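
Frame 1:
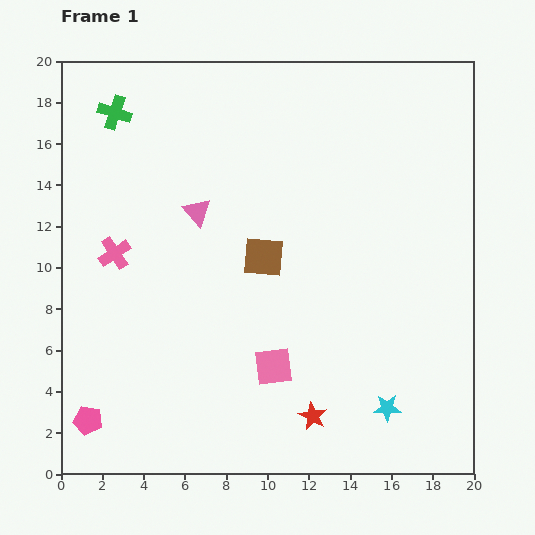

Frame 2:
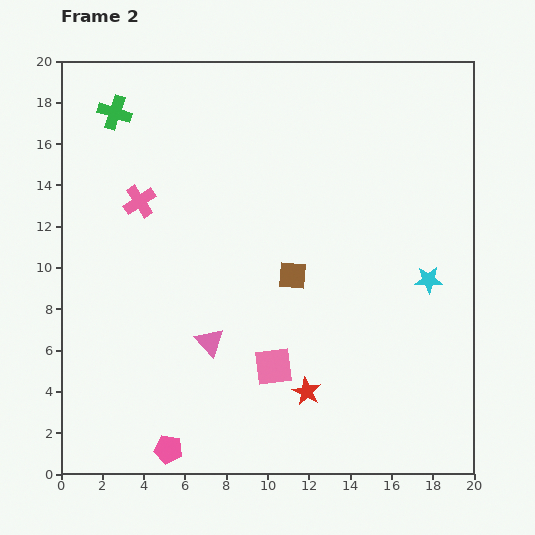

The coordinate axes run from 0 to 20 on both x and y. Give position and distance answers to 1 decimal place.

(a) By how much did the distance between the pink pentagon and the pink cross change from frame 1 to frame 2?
+3.9

Distance in frame 1: 8.2. Distance in frame 2: 12.1.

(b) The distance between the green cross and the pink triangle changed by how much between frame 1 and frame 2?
+5.8

Distance in frame 1: 6.2. Distance in frame 2: 12.0.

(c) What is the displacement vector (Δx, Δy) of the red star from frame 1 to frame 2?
(-0.3, 1.2)

The red star was at (12.2, 2.8) in frame 1 and (11.9, 4.0) in frame 2.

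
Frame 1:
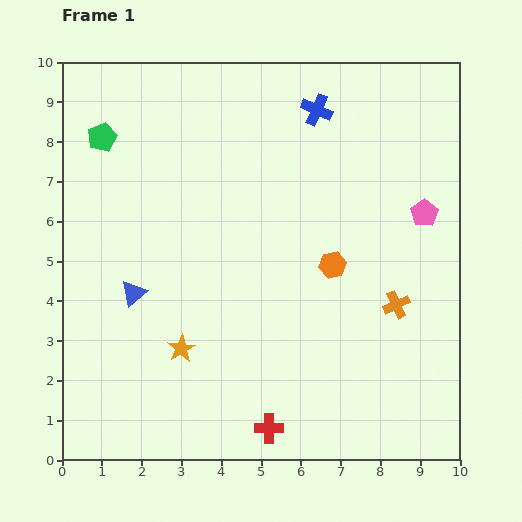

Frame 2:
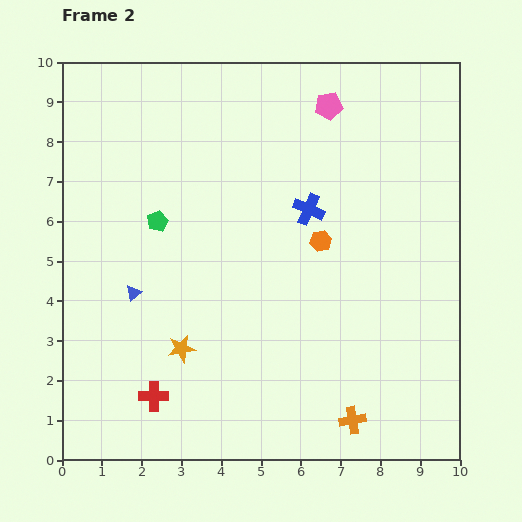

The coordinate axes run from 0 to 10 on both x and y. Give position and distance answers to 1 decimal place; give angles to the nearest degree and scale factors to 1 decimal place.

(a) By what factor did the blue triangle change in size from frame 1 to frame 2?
0.6×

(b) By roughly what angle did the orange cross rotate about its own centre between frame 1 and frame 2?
15° clockwise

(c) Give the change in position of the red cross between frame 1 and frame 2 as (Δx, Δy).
(-2.9, 0.8)

The red cross was at (5.2, 0.8) in frame 1 and (2.3, 1.6) in frame 2.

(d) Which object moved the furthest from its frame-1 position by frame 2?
the pink pentagon

(moved 3.6; next 3.1)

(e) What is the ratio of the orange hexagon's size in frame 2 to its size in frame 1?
0.8×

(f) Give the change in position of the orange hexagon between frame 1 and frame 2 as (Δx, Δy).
(-0.3, 0.6)

The orange hexagon was at (6.8, 4.9) in frame 1 and (6.5, 5.5) in frame 2.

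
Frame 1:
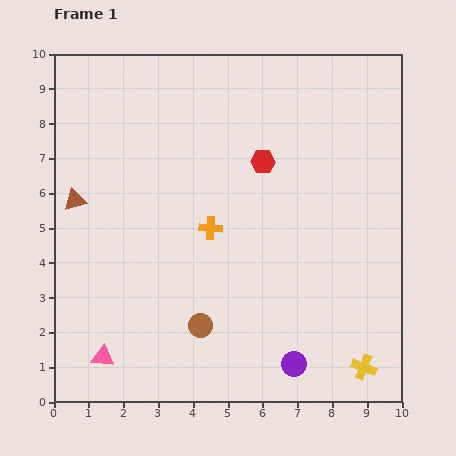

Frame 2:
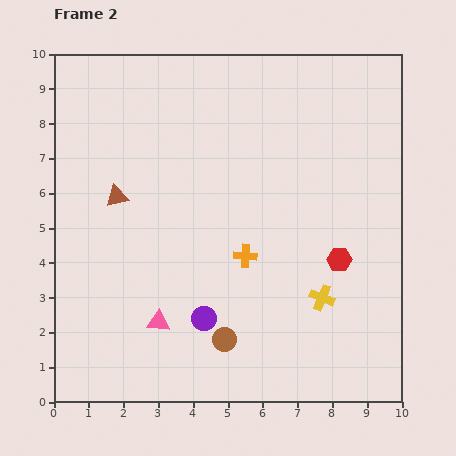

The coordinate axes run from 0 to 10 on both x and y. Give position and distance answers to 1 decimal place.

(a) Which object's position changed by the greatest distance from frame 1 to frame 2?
the red hexagon

(moved 3.6; next 2.9)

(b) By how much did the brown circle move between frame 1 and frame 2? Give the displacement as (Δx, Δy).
(0.7, -0.4)

The brown circle was at (4.2, 2.2) in frame 1 and (4.9, 1.8) in frame 2.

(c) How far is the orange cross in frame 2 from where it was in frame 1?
1.3

The orange cross moved from (4.5, 5.0) to (5.5, 4.2), a distance of √(1.0² + 0.8²) ≈ 1.3.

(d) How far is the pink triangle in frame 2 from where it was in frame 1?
1.9

The pink triangle moved from (1.4, 1.3) to (3.0, 2.3), a distance of √(1.6² + 1.0²) ≈ 1.9.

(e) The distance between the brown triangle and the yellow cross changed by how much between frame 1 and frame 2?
-3.0

Distance in frame 1: 9.6. Distance in frame 2: 6.6.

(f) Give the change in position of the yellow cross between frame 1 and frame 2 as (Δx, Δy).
(-1.2, 2.0)

The yellow cross was at (8.9, 1.0) in frame 1 and (7.7, 3.0) in frame 2.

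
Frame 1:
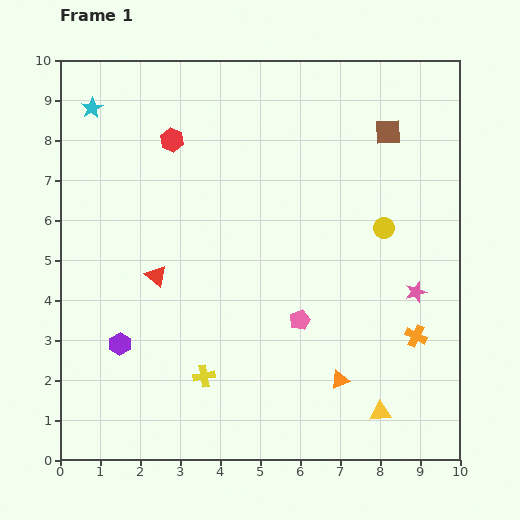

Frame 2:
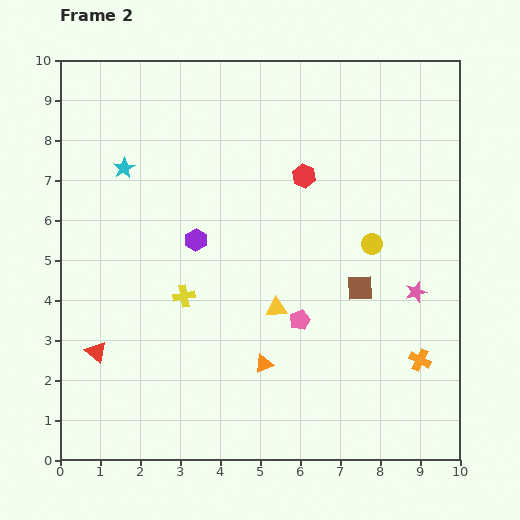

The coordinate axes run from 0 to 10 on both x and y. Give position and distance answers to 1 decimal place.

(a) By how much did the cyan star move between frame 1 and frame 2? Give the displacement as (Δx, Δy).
(0.8, -1.5)

The cyan star was at (0.8, 8.8) in frame 1 and (1.6, 7.3) in frame 2.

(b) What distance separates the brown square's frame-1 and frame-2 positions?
4.0

The brown square moved from (8.2, 8.2) to (7.5, 4.3), a distance of √(0.7² + 3.9²) ≈ 4.0.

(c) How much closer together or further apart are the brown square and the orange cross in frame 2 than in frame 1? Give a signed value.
-2.8

Distance in frame 1: 5.1. Distance in frame 2: 2.3.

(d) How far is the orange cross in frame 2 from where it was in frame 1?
0.6

The orange cross moved from (8.9, 3.1) to (9.0, 2.5), a distance of √(0.1² + 0.6²) ≈ 0.6.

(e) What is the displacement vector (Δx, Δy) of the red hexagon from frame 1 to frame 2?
(3.3, -0.9)

The red hexagon was at (2.8, 8.0) in frame 1 and (6.1, 7.1) in frame 2.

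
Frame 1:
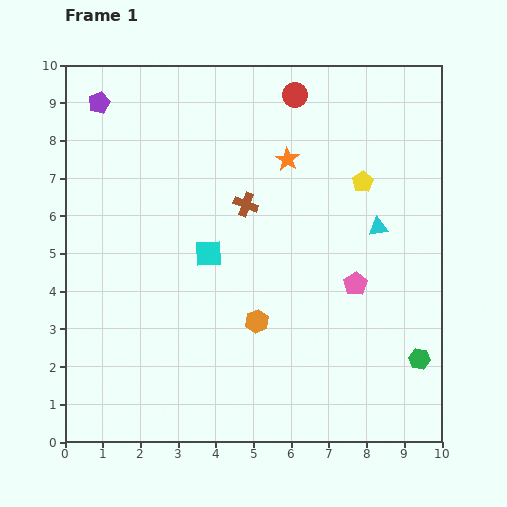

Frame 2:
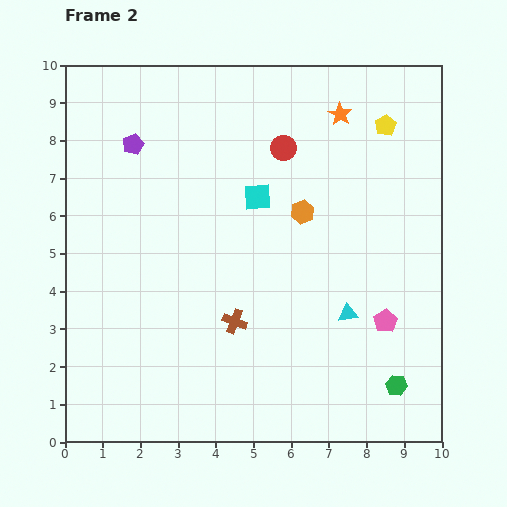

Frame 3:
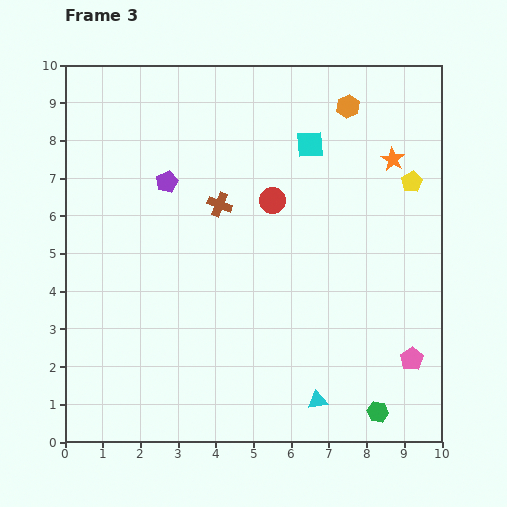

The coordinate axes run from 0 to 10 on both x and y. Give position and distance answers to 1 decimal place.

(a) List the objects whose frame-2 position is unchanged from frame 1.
none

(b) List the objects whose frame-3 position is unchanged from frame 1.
none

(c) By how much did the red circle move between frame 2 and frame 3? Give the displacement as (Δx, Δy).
(-0.3, -1.4)

The red circle was at (5.8, 7.8) in frame 2 and (5.5, 6.4) in frame 3.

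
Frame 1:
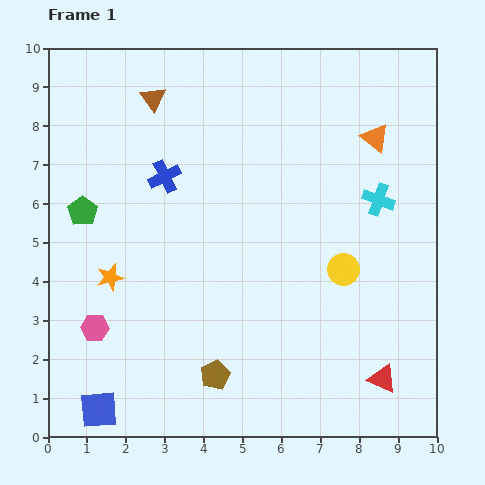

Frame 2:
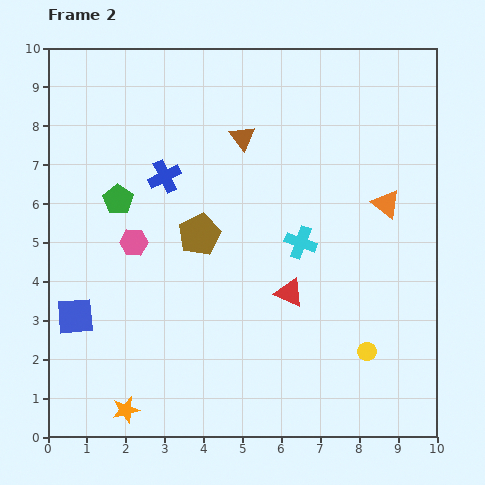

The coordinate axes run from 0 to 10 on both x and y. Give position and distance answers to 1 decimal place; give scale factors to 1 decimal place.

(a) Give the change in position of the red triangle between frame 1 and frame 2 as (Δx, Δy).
(-2.4, 2.2)

The red triangle was at (8.6, 1.5) in frame 1 and (6.2, 3.7) in frame 2.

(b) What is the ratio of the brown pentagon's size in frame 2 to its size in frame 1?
1.4×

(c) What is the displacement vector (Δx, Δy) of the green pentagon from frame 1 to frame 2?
(0.9, 0.3)

The green pentagon was at (0.9, 5.8) in frame 1 and (1.8, 6.1) in frame 2.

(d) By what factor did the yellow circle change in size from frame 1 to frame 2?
0.6×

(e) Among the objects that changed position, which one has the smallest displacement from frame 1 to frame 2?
the green pentagon

(moved 0.9)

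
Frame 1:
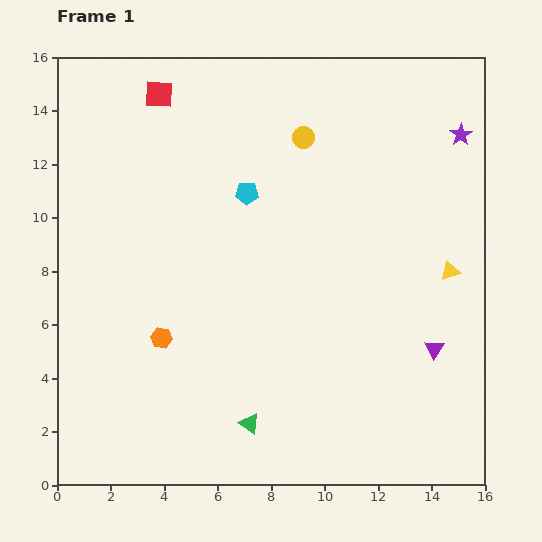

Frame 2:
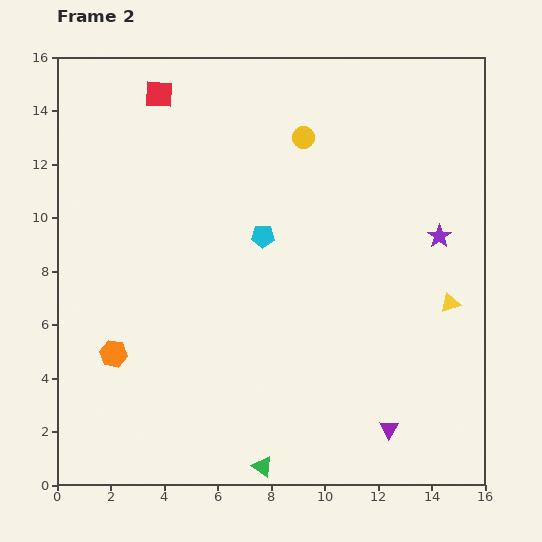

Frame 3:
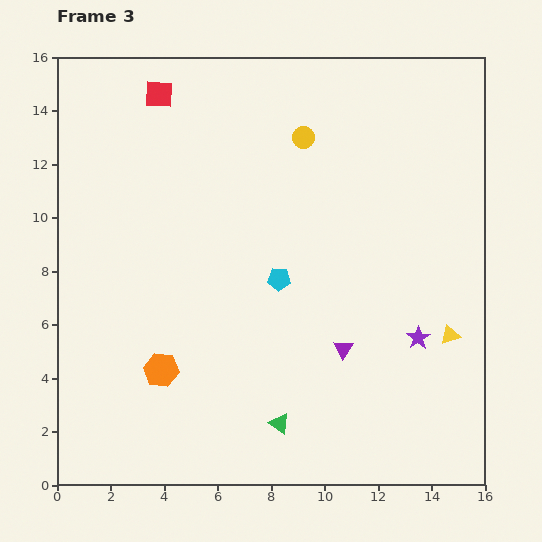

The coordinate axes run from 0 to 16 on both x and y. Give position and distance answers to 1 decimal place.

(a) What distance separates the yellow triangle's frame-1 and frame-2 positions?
1.2

The yellow triangle moved from (14.7, 8.0) to (14.7, 6.8), a distance of √(0.0² + 1.2²) ≈ 1.2.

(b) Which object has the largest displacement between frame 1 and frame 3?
the purple star

(moved 7.8; next 3.4)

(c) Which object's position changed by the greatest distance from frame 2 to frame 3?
the purple star

(moved 3.9; next 3.4)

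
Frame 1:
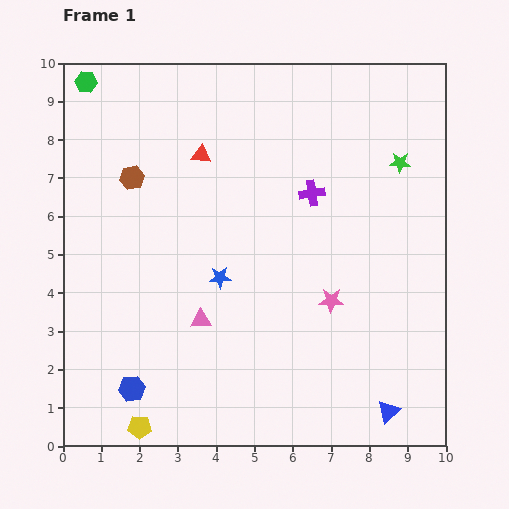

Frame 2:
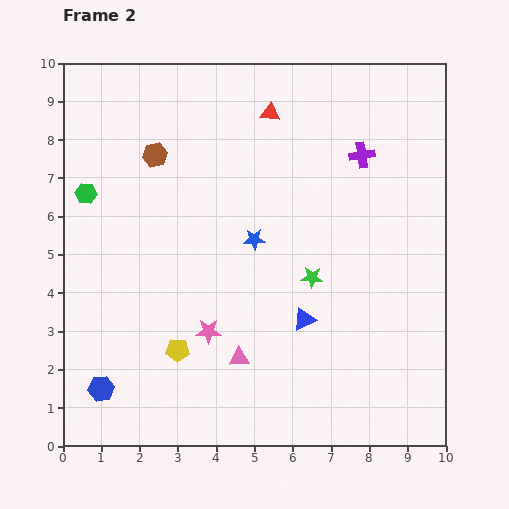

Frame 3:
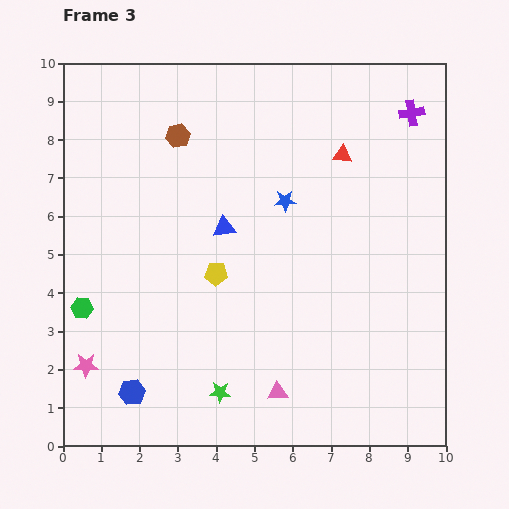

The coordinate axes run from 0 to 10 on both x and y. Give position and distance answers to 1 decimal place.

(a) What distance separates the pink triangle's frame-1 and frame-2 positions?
1.4

The pink triangle moved from (3.6, 3.3) to (4.6, 2.3), a distance of √(1.0² + 1.0²) ≈ 1.4.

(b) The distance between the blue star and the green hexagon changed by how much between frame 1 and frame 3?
-0.2

Distance in frame 1: 6.2. Distance in frame 3: 6.0.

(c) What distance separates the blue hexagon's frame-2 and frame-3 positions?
0.8

The blue hexagon moved from (1.0, 1.5) to (1.8, 1.4), a distance of √(0.8² + 0.1²) ≈ 0.8.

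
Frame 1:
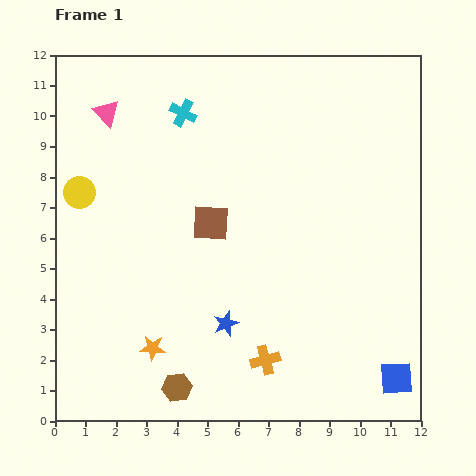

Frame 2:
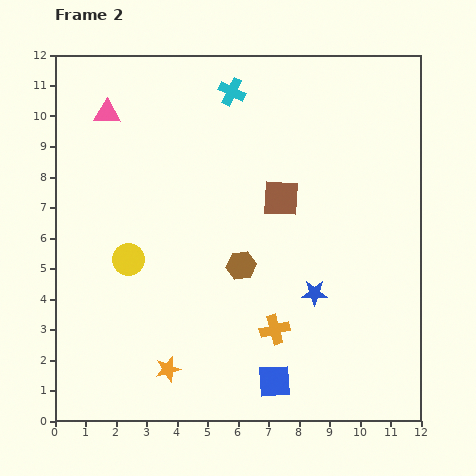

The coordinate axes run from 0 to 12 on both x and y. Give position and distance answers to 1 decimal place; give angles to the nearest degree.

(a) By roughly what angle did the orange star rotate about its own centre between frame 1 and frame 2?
18° counter-clockwise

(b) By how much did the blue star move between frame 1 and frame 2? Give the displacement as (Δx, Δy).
(2.9, 1.0)

The blue star was at (5.6, 3.2) in frame 1 and (8.5, 4.2) in frame 2.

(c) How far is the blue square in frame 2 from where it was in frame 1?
4.0

The blue square moved from (11.2, 1.4) to (7.2, 1.3), a distance of √(4.0² + 0.1²) ≈ 4.0.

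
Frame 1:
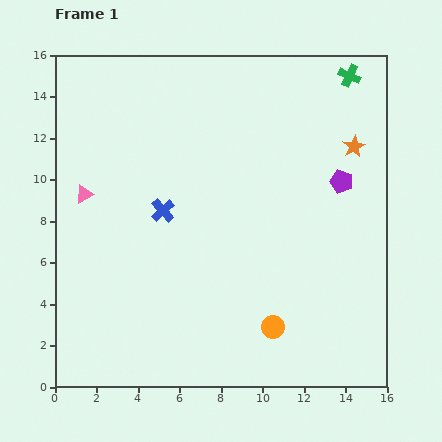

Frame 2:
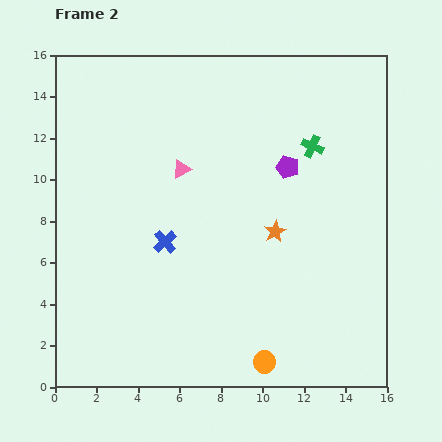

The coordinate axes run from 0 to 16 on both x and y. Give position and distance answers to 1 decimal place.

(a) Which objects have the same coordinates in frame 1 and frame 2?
none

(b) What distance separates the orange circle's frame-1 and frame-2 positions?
1.7

The orange circle moved from (10.5, 2.9) to (10.1, 1.2), a distance of √(0.4² + 1.7²) ≈ 1.7.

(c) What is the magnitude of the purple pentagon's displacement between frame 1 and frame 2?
2.7

The purple pentagon moved from (13.8, 9.9) to (11.2, 10.6), a distance of √(2.6² + 0.7²) ≈ 2.7.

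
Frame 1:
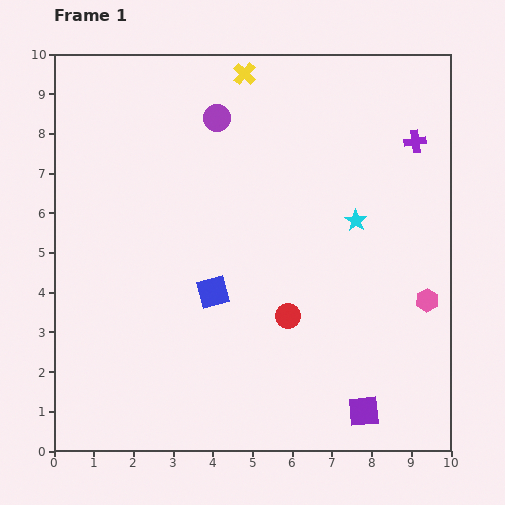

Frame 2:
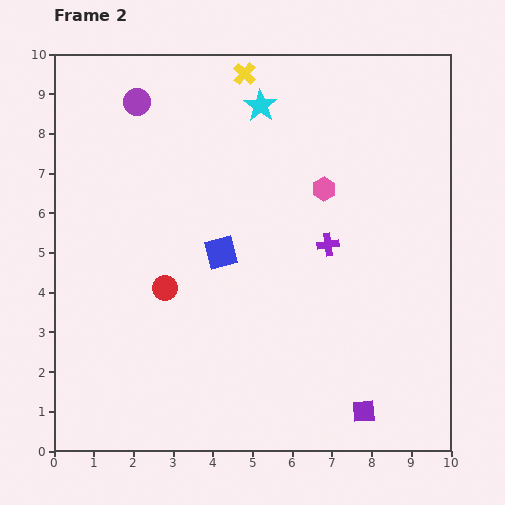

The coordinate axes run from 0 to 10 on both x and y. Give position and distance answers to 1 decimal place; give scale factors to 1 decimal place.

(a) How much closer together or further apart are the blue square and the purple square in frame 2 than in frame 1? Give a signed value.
+0.6

Distance in frame 1: 4.8. Distance in frame 2: 5.4.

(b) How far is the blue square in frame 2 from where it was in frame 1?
1.0

The blue square moved from (4.0, 4.0) to (4.2, 5.0), a distance of √(0.2² + 1.0²) ≈ 1.0.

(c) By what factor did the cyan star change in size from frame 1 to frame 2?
1.5×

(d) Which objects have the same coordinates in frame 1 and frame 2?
the yellow cross, the purple square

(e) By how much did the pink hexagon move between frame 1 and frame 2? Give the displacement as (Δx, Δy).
(-2.6, 2.8)

The pink hexagon was at (9.4, 3.8) in frame 1 and (6.8, 6.6) in frame 2.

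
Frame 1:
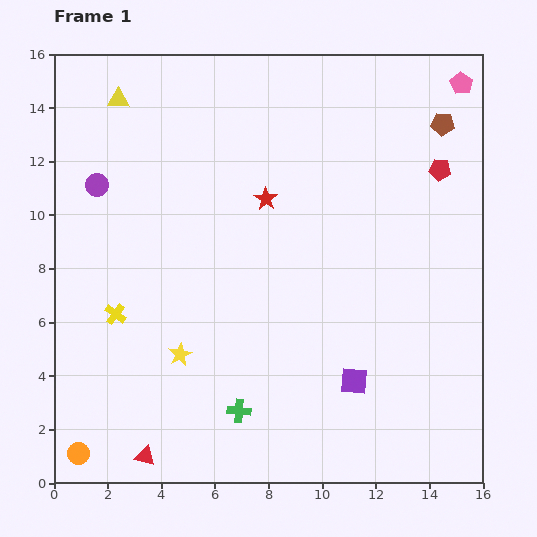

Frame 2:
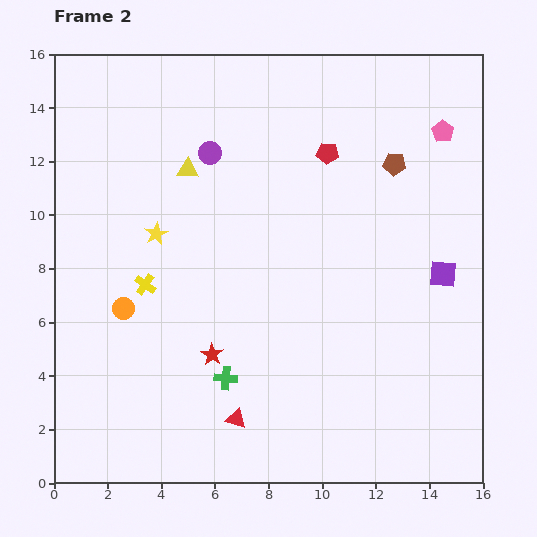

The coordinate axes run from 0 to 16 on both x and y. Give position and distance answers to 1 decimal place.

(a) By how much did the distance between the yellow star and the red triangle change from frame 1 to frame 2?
+3.5

Distance in frame 1: 4.0. Distance in frame 2: 7.5.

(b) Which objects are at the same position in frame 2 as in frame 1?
none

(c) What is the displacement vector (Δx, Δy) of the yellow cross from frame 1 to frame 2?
(1.1, 1.1)

The yellow cross was at (2.3, 6.3) in frame 1 and (3.4, 7.4) in frame 2.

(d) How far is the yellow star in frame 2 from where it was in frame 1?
4.6

The yellow star moved from (4.7, 4.8) to (3.8, 9.3), a distance of √(0.9² + 4.5²) ≈ 4.6.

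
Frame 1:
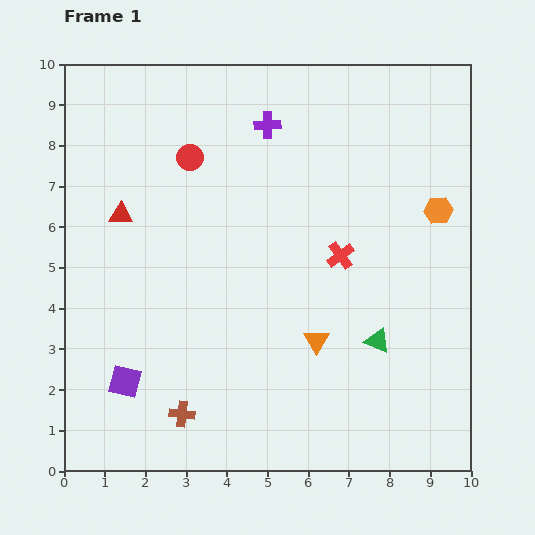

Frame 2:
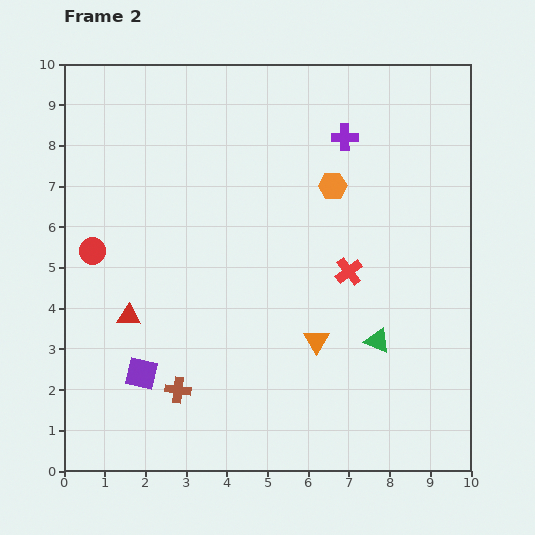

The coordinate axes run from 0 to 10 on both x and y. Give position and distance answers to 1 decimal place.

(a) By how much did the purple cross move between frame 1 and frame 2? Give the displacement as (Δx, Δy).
(1.9, -0.3)

The purple cross was at (5.0, 8.5) in frame 1 and (6.9, 8.2) in frame 2.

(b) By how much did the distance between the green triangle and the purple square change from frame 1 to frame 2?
-0.4

Distance in frame 1: 6.3. Distance in frame 2: 5.9.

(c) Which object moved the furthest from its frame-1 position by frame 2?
the red circle

(moved 3.3; next 2.7)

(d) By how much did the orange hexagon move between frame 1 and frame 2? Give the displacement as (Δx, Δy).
(-2.6, 0.6)

The orange hexagon was at (9.2, 6.4) in frame 1 and (6.6, 7.0) in frame 2.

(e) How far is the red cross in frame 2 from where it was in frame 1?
0.4

The red cross moved from (6.8, 5.3) to (7.0, 4.9), a distance of √(0.2² + 0.4²) ≈ 0.4.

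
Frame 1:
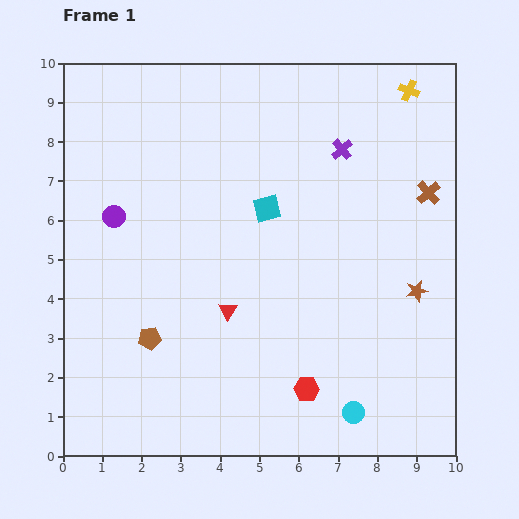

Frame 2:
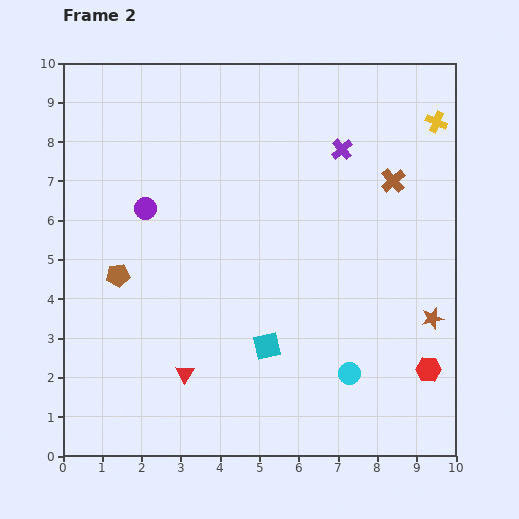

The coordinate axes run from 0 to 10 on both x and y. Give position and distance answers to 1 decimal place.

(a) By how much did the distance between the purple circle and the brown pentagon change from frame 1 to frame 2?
-1.4

Distance in frame 1: 3.2. Distance in frame 2: 1.8.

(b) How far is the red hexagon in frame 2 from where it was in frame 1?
3.1

The red hexagon moved from (6.2, 1.7) to (9.3, 2.2), a distance of √(3.1² + 0.5²) ≈ 3.1.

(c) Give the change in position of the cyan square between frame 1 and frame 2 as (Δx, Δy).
(0.0, -3.5)

The cyan square was at (5.2, 6.3) in frame 1 and (5.2, 2.8) in frame 2.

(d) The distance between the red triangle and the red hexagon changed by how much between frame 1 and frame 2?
+3.4

Distance in frame 1: 2.8. Distance in frame 2: 6.2.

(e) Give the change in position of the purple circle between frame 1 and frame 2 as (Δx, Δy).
(0.8, 0.2)

The purple circle was at (1.3, 6.1) in frame 1 and (2.1, 6.3) in frame 2.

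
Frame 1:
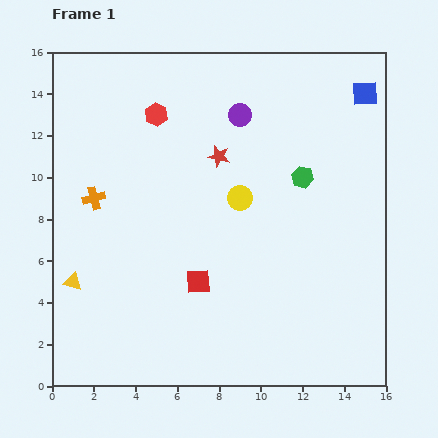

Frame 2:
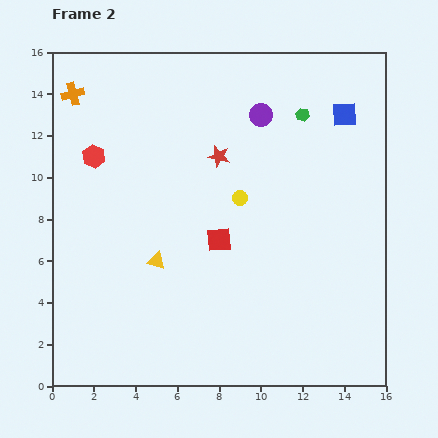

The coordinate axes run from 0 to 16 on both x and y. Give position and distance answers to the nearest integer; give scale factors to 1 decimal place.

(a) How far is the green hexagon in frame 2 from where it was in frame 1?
3

The green hexagon moved from (12, 10) to (12, 13), a distance of √(0² + 3²) ≈ 3.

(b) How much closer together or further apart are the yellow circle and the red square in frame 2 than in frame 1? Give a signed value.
-2

Distance in frame 1: 4. Distance in frame 2: 2.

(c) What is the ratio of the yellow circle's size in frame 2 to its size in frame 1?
0.6×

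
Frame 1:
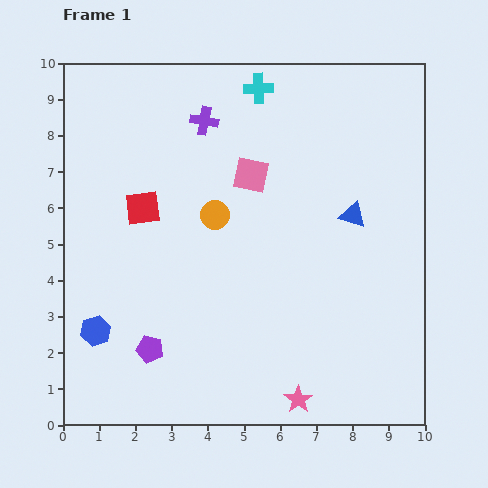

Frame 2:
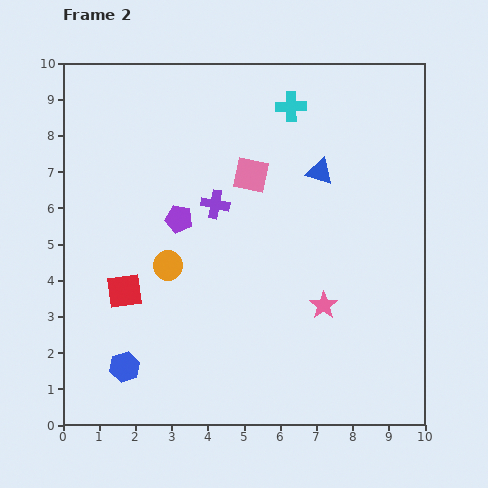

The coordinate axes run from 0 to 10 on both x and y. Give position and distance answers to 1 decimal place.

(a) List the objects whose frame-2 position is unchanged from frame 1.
the pink square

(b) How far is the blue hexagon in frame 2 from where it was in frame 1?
1.3

The blue hexagon moved from (0.9, 2.6) to (1.7, 1.6), a distance of √(0.8² + 1.0²) ≈ 1.3.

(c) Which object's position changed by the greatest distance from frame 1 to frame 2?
the purple pentagon

(moved 3.7; next 2.7)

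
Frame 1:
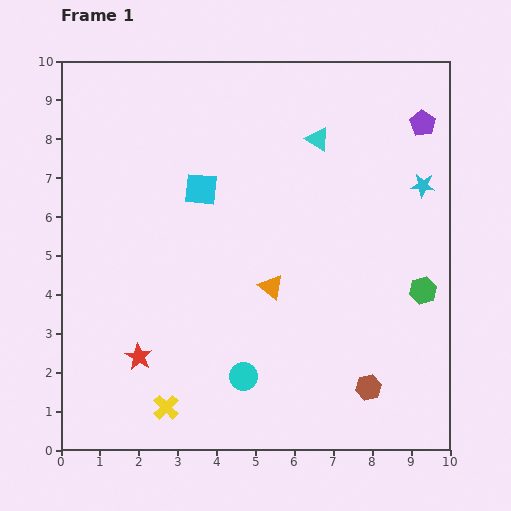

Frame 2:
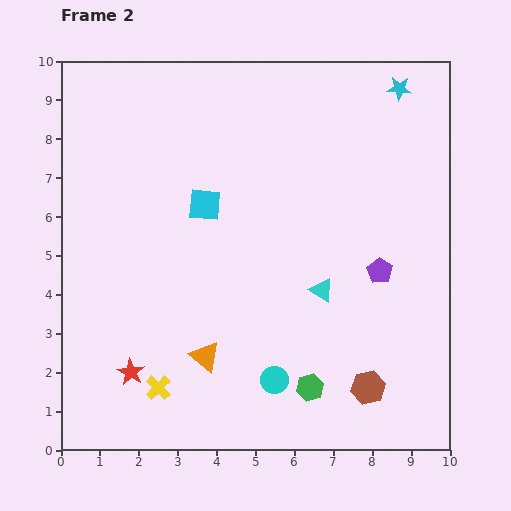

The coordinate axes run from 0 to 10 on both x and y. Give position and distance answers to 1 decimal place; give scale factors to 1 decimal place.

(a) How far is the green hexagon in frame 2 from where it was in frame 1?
3.8

The green hexagon moved from (9.3, 4.1) to (6.4, 1.6), a distance of √(2.9² + 2.5²) ≈ 3.8.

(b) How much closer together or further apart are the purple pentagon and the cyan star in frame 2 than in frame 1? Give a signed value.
+3.1

Distance in frame 1: 1.6. Distance in frame 2: 4.7.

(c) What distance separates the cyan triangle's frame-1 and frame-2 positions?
3.9

The cyan triangle moved from (6.6, 8.0) to (6.7, 4.1), a distance of √(0.1² + 3.9²) ≈ 3.9.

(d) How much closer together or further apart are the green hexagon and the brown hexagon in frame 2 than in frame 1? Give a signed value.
-1.4

Distance in frame 1: 2.9. Distance in frame 2: 1.5.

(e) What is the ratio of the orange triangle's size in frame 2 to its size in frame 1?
1.3×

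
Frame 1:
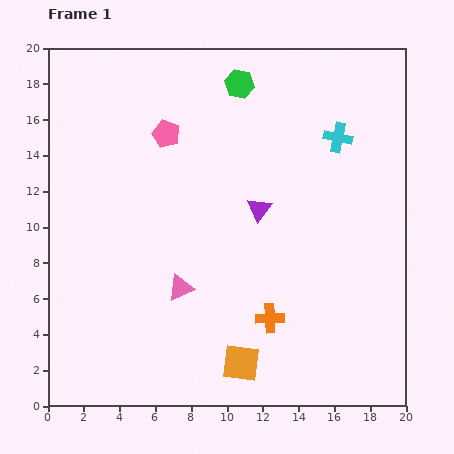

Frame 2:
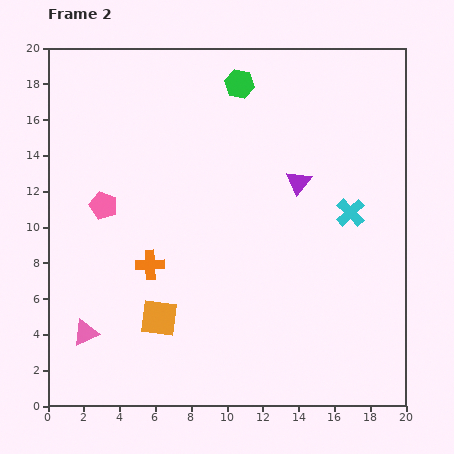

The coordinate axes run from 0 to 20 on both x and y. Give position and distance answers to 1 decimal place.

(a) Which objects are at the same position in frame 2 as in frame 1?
the green hexagon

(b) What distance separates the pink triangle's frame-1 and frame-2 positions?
5.9

The pink triangle moved from (7.4, 6.6) to (2.1, 4.1), a distance of √(5.3² + 2.5²) ≈ 5.9.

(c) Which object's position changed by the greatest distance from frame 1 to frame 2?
the orange cross

(moved 7.3; next 5.9)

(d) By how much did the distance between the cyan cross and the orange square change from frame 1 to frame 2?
-1.5

Distance in frame 1: 13.7. Distance in frame 2: 12.2.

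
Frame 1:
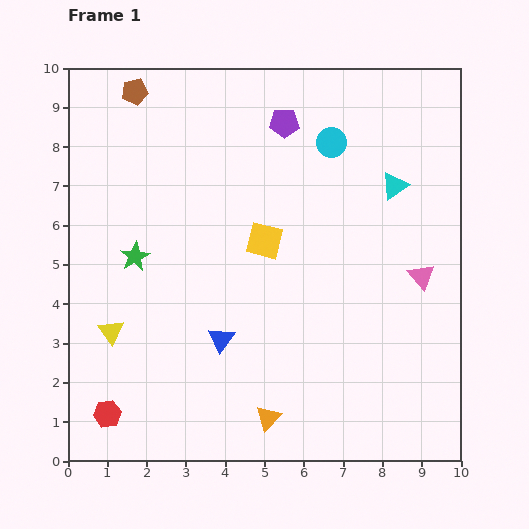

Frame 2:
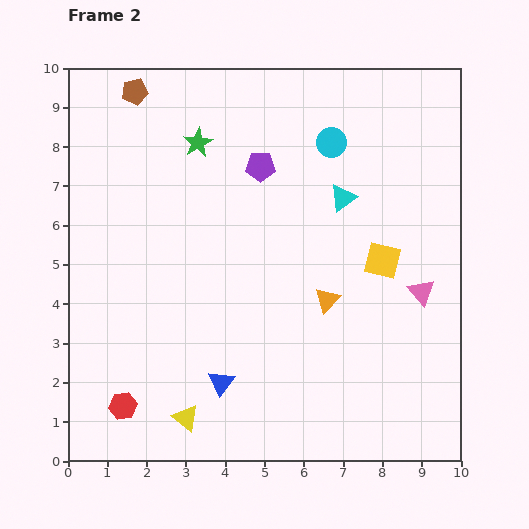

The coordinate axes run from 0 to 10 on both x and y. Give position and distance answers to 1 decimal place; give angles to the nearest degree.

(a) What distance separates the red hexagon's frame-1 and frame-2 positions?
0.4

The red hexagon moved from (1.0, 1.2) to (1.4, 1.4), a distance of √(0.4² + 0.2²) ≈ 0.4.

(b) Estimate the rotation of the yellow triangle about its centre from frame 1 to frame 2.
16° counter-clockwise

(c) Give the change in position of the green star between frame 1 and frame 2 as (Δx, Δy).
(1.6, 2.9)

The green star was at (1.7, 5.2) in frame 1 and (3.3, 8.1) in frame 2.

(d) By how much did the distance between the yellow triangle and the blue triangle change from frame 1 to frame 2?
-1.5

Distance in frame 1: 2.8. Distance in frame 2: 1.3.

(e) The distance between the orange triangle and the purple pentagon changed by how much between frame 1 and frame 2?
-3.7

Distance in frame 1: 7.5. Distance in frame 2: 3.8.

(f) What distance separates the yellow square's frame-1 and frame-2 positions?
3.0

The yellow square moved from (5.0, 5.6) to (8.0, 5.1), a distance of √(3.0² + 0.5²) ≈ 3.0.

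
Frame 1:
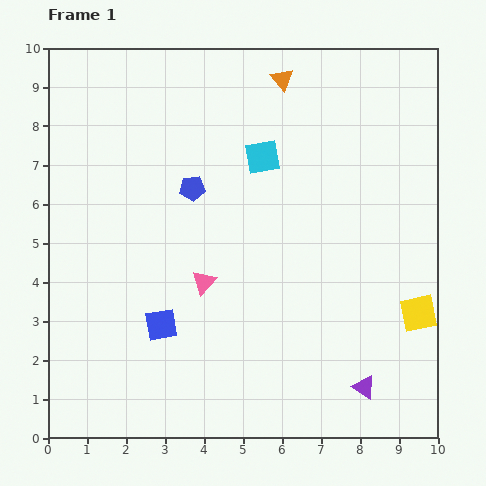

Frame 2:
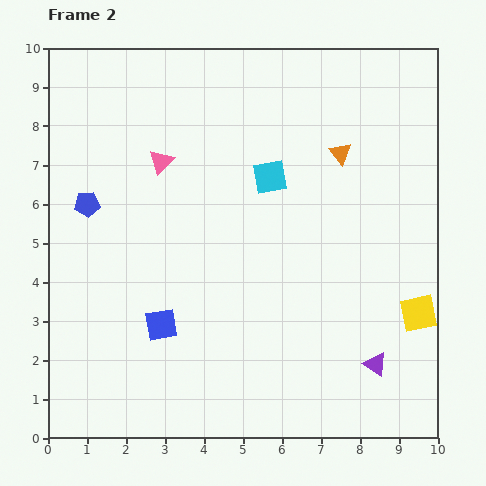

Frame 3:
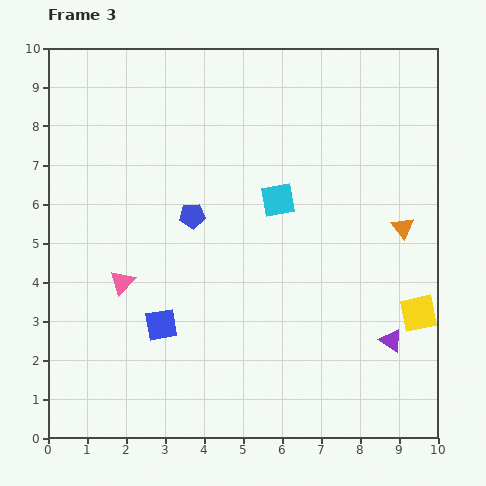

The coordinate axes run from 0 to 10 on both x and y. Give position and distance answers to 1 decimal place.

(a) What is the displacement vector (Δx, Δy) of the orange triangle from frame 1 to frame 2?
(1.5, -1.9)

The orange triangle was at (6.0, 9.2) in frame 1 and (7.5, 7.3) in frame 2.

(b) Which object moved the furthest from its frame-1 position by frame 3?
the orange triangle

(moved 4.9; next 2.1)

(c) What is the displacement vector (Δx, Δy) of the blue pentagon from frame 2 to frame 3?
(2.7, -0.3)

The blue pentagon was at (1.0, 6.0) in frame 2 and (3.7, 5.7) in frame 3.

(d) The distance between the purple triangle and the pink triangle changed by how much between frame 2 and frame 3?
-0.5

Distance in frame 2: 7.6. Distance in frame 3: 7.1.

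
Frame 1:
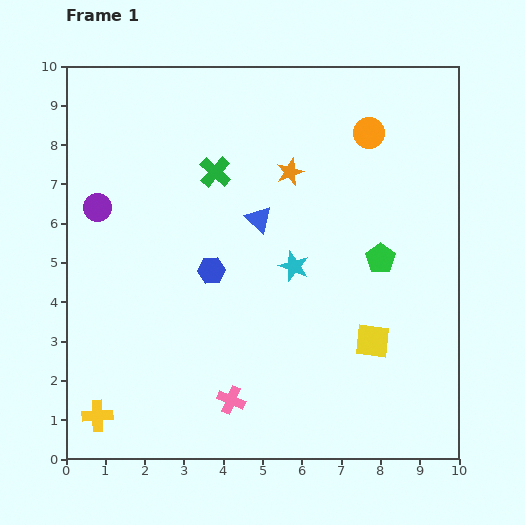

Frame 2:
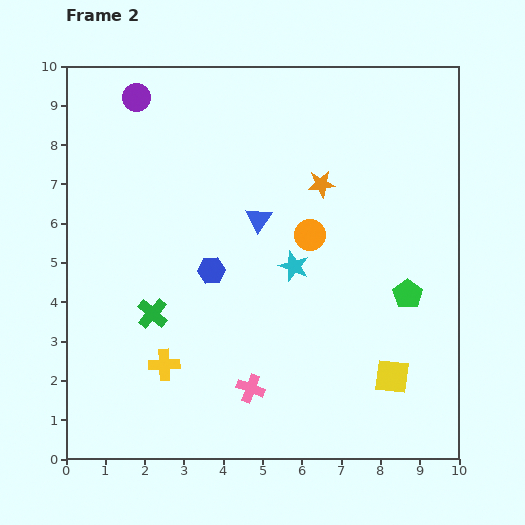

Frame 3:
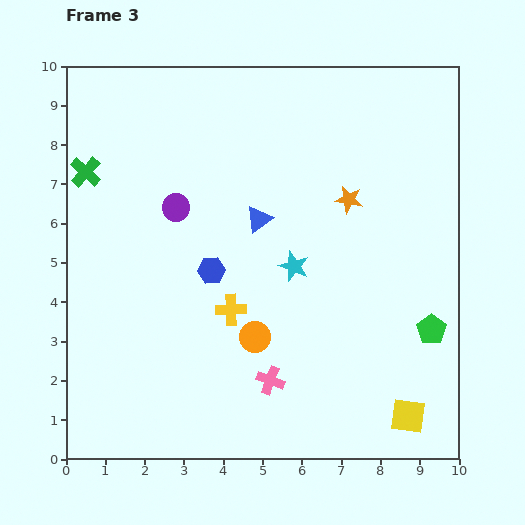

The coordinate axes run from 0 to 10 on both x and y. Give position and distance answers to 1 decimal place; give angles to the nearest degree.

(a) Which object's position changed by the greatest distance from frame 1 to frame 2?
the green cross

(moved 3.9; next 3.0)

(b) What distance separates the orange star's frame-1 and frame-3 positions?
1.7

The orange star moved from (5.7, 7.3) to (7.2, 6.6), a distance of √(1.5² + 0.7²) ≈ 1.7.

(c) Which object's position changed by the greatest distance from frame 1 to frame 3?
the orange circle

(moved 6.0; next 4.3)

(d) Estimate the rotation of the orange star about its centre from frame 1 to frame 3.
30° clockwise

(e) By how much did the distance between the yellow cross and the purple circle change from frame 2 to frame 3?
-3.8

Distance in frame 2: 6.8. Distance in frame 3: 3.0.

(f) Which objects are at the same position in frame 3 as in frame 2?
the blue hexagon, the blue triangle, the cyan star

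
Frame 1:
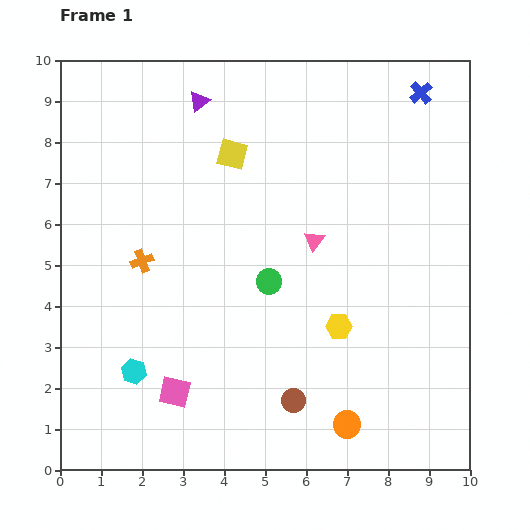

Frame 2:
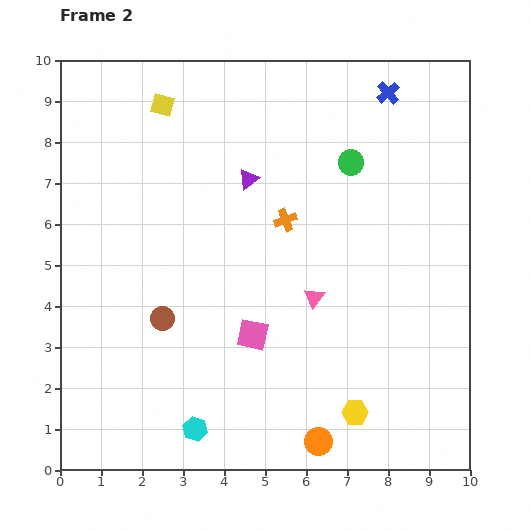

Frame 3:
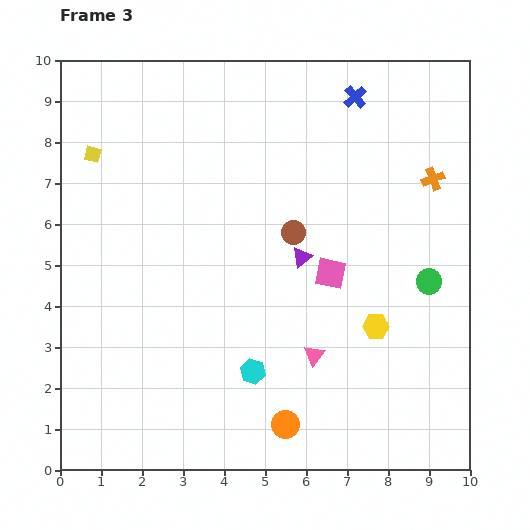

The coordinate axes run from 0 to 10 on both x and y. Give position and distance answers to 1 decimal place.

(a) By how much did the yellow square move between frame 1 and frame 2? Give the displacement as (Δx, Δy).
(-1.7, 1.2)

The yellow square was at (4.2, 7.7) in frame 1 and (2.5, 8.9) in frame 2.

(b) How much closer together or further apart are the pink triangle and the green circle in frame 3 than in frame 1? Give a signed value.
+1.8

Distance in frame 1: 1.5. Distance in frame 3: 3.3.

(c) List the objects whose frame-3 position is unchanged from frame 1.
none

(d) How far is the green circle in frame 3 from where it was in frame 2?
3.5

The green circle moved from (7.1, 7.5) to (9.0, 4.6), a distance of √(1.9² + 2.9²) ≈ 3.5.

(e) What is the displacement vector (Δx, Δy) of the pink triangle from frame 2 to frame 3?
(0.0, -1.4)

The pink triangle was at (6.2, 4.2) in frame 2 and (6.2, 2.8) in frame 3.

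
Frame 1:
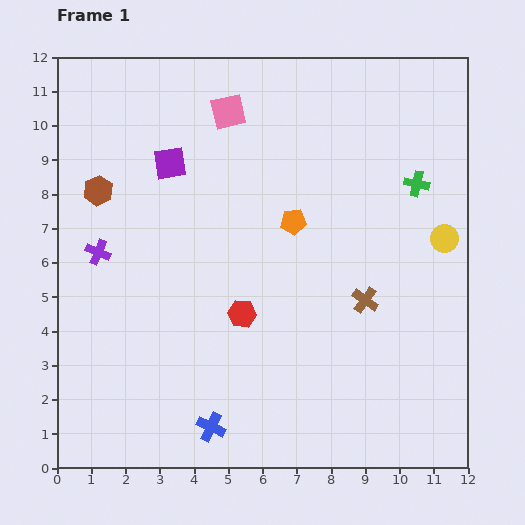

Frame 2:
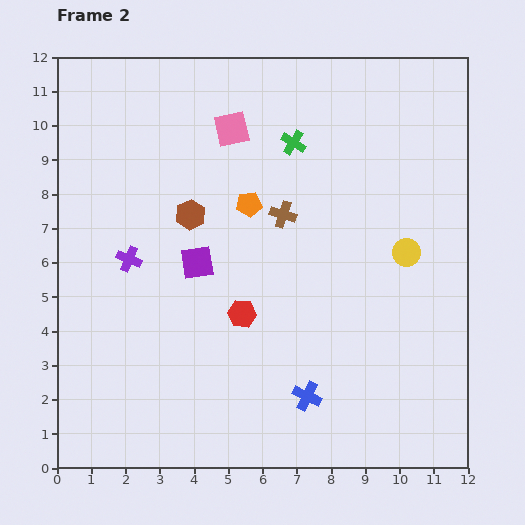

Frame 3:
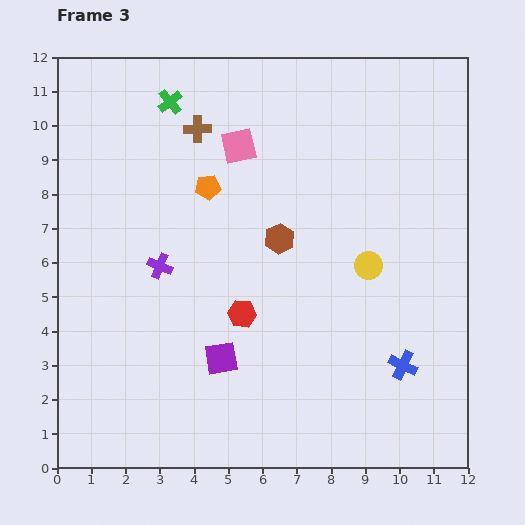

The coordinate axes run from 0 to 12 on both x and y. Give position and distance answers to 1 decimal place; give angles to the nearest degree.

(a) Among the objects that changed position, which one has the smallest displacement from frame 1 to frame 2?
the pink square

(moved 0.5)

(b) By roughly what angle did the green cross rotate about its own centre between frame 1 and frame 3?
38° clockwise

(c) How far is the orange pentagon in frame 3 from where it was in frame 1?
2.7

The orange pentagon moved from (6.9, 7.2) to (4.4, 8.2), a distance of √(2.5² + 1.0²) ≈ 2.7.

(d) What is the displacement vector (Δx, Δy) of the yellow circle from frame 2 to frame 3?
(-1.1, -0.4)

The yellow circle was at (10.2, 6.3) in frame 2 and (9.1, 5.9) in frame 3.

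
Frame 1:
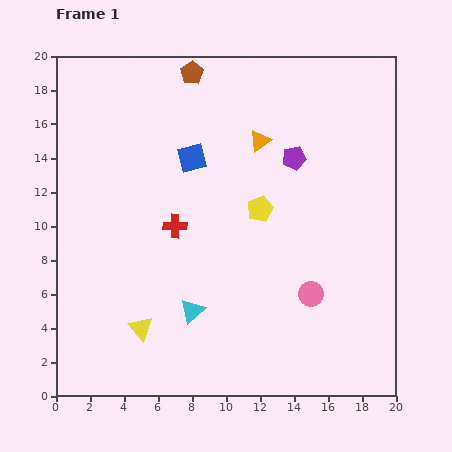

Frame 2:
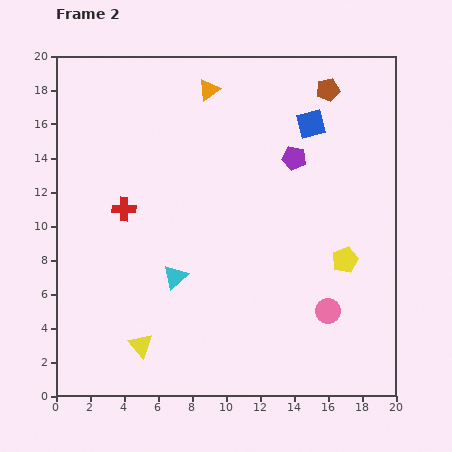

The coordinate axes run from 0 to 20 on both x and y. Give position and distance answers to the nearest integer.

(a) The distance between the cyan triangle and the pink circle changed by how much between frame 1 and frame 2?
+2

Distance in frame 1: 7. Distance in frame 2: 9.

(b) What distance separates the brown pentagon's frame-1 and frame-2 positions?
8

The brown pentagon moved from (8, 19) to (16, 18), a distance of √(8² + 1²) ≈ 8.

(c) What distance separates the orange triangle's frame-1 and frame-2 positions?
4

The orange triangle moved from (12, 15) to (9, 18), a distance of √(3² + 3²) ≈ 4.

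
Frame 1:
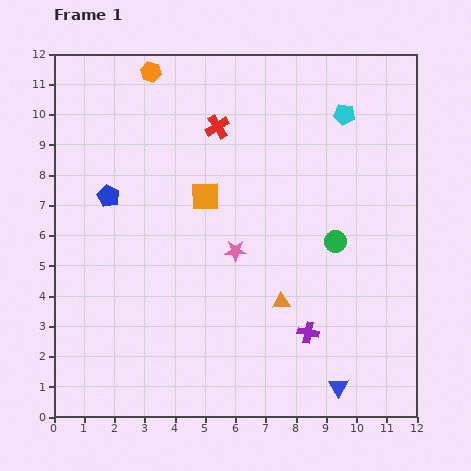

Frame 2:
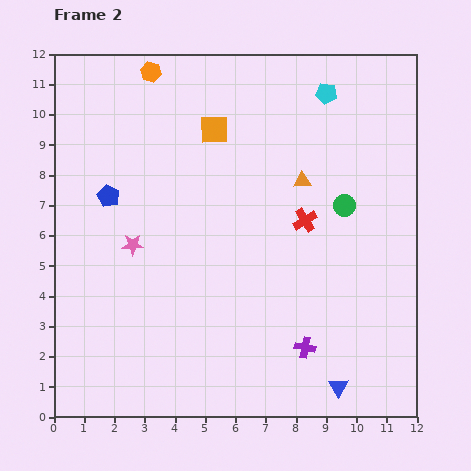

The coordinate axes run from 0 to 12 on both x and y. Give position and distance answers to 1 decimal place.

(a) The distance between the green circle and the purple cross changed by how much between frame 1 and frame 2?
+1.8

Distance in frame 1: 3.1. Distance in frame 2: 4.9.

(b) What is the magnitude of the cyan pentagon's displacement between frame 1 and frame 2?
0.9

The cyan pentagon moved from (9.6, 10.0) to (9.0, 10.7), a distance of √(0.6² + 0.7²) ≈ 0.9.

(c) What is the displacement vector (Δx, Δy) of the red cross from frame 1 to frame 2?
(2.9, -3.1)

The red cross was at (5.4, 9.6) in frame 1 and (8.3, 6.5) in frame 2.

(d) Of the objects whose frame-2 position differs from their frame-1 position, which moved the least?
the purple cross

(moved 0.5)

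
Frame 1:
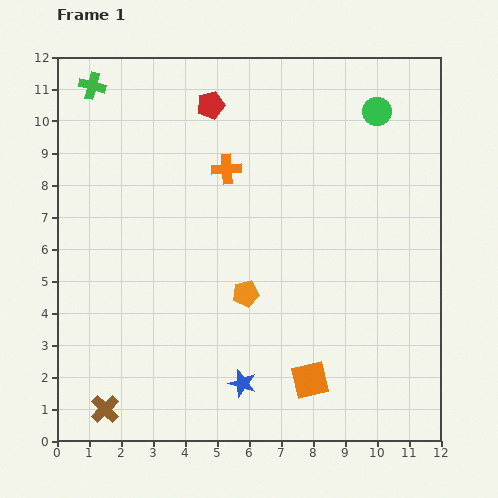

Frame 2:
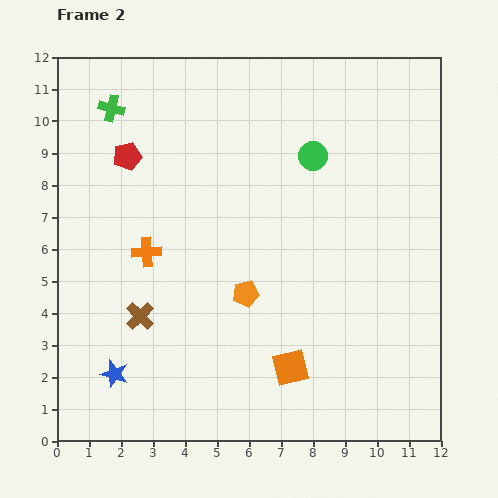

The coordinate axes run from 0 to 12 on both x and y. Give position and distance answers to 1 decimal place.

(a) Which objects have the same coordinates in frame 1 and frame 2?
the orange pentagon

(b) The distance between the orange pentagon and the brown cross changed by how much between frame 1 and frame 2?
-2.3

Distance in frame 1: 5.7. Distance in frame 2: 3.4.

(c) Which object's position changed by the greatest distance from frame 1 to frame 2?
the blue star

(moved 4.0; next 3.6)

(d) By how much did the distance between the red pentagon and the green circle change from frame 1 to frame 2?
+0.6

Distance in frame 1: 5.2. Distance in frame 2: 5.8.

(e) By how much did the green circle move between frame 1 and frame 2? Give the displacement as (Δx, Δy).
(-2.0, -1.4)

The green circle was at (10.0, 10.3) in frame 1 and (8.0, 8.9) in frame 2.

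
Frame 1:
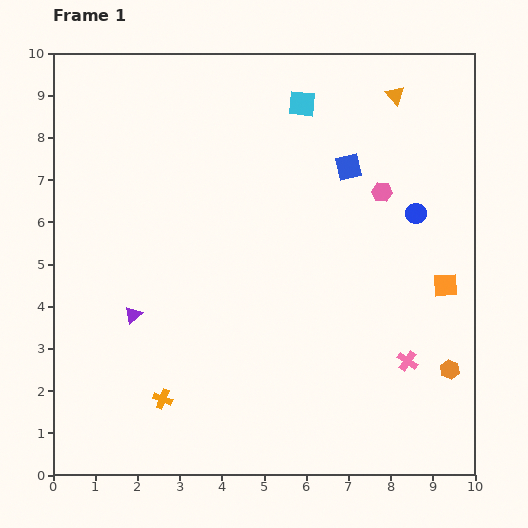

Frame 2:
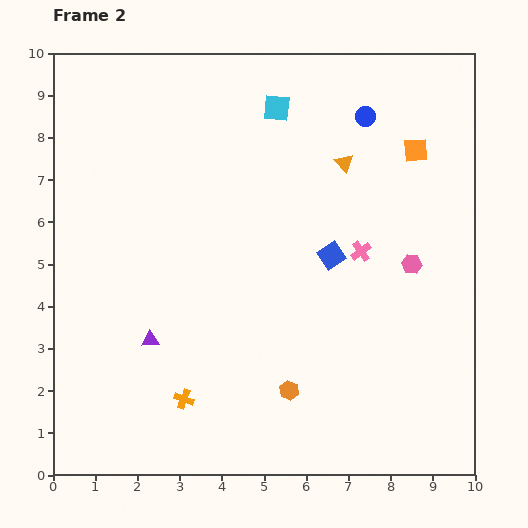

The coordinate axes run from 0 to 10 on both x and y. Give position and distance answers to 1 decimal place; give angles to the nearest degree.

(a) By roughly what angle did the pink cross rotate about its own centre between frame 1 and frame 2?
19° clockwise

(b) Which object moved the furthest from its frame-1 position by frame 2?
the orange hexagon

(moved 3.8; next 3.3)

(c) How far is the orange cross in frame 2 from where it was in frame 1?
0.5

The orange cross moved from (2.6, 1.8) to (3.1, 1.8), a distance of √(0.5² + 0.0²) ≈ 0.5.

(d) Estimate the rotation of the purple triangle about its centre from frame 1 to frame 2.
37° clockwise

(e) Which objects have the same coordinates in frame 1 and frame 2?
none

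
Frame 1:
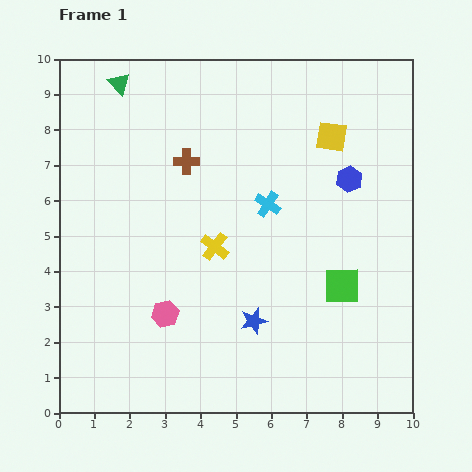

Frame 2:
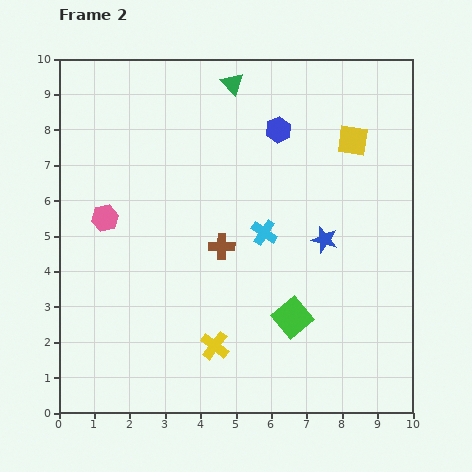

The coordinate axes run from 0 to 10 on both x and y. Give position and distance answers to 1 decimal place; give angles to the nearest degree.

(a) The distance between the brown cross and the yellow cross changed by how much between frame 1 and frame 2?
+0.3

Distance in frame 1: 2.5. Distance in frame 2: 2.8.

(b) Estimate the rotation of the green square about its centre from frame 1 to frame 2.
39° counter-clockwise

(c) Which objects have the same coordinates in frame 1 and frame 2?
none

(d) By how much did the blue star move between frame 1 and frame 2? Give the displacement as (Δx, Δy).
(2.0, 2.3)

The blue star was at (5.5, 2.6) in frame 1 and (7.5, 4.9) in frame 2.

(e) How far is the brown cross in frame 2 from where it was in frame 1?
2.6

The brown cross moved from (3.6, 7.1) to (4.6, 4.7), a distance of √(1.0² + 2.4²) ≈ 2.6.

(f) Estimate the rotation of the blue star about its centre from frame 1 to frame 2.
29° clockwise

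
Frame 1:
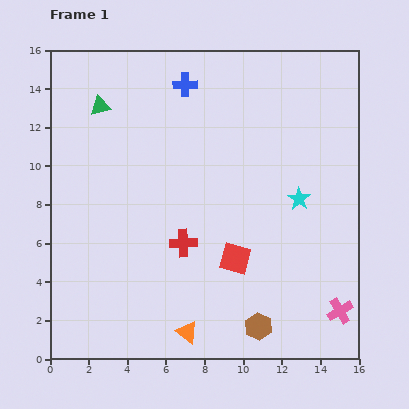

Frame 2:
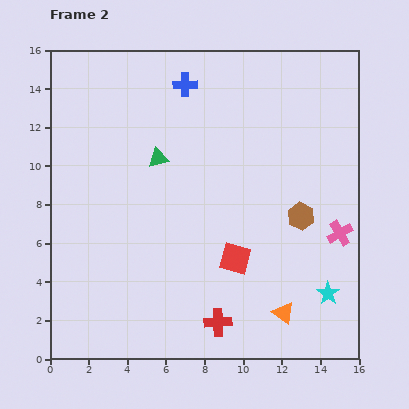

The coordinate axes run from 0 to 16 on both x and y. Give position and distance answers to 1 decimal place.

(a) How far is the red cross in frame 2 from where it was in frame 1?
4.5

The red cross moved from (6.9, 6.0) to (8.7, 1.9), a distance of √(1.8² + 4.1²) ≈ 4.5.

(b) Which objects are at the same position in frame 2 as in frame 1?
the red square, the blue cross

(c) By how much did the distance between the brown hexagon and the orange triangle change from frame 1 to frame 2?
+1.4

Distance in frame 1: 3.7. Distance in frame 2: 5.1.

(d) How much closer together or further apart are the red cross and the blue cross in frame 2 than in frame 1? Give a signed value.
+4.2

Distance in frame 1: 8.2. Distance in frame 2: 12.4.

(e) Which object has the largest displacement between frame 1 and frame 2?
the brown hexagon

(moved 6.1; next 5.1)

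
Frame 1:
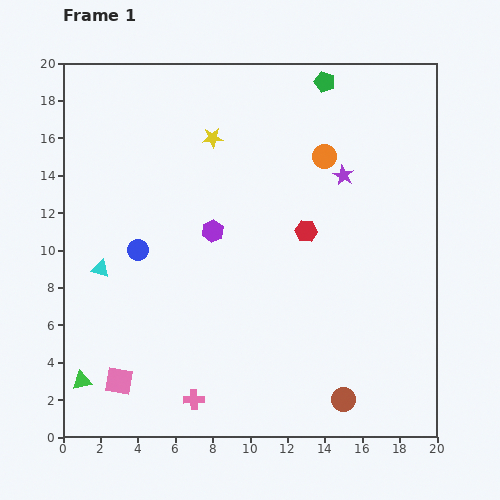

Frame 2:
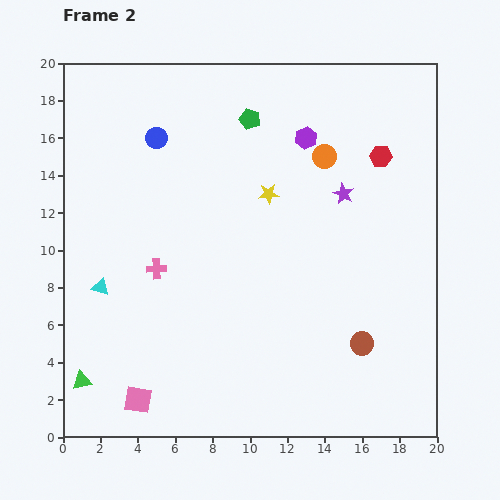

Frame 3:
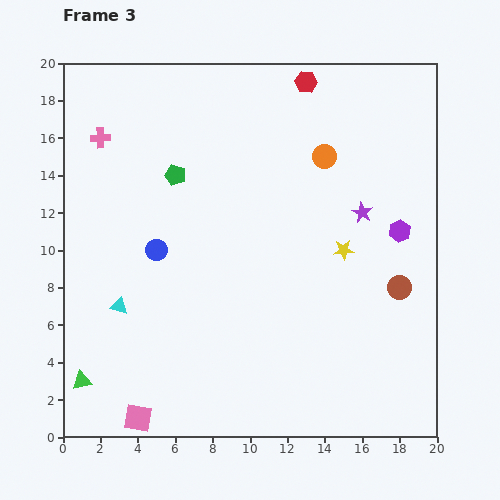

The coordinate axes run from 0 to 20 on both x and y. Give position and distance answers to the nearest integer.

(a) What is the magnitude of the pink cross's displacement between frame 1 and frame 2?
7

The pink cross moved from (7, 2) to (5, 9), a distance of √(2² + 7²) ≈ 7.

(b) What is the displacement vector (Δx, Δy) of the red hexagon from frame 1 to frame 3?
(0, 8)

The red hexagon was at (13, 11) in frame 1 and (13, 19) in frame 3.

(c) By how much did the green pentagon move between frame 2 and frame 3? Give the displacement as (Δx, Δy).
(-4, -3)

The green pentagon was at (10, 17) in frame 2 and (6, 14) in frame 3.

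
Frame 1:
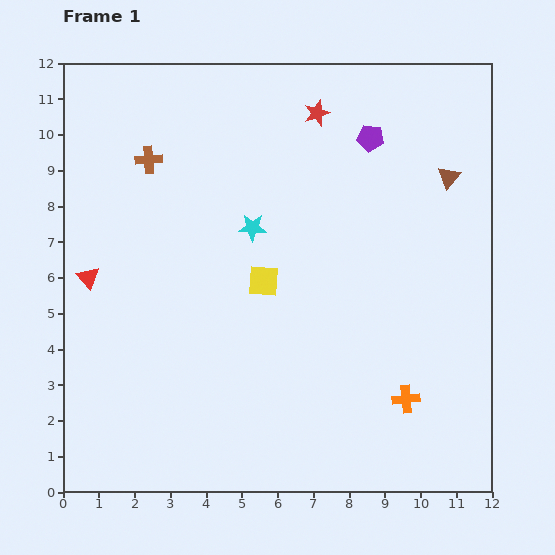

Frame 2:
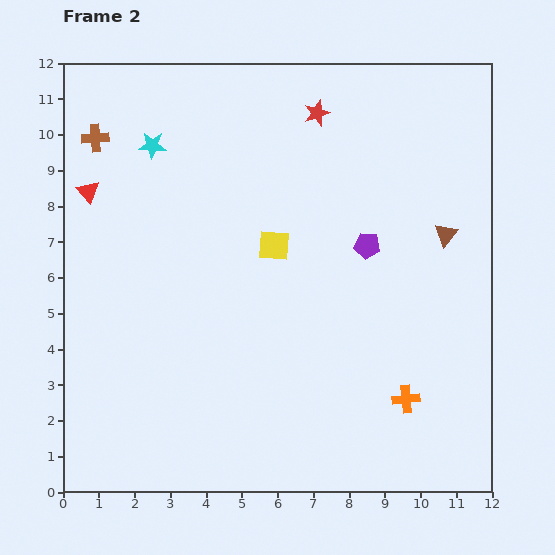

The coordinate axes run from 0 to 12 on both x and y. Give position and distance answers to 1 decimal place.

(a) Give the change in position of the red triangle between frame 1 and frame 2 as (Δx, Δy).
(0.0, 2.4)

The red triangle was at (0.7, 6.0) in frame 1 and (0.7, 8.4) in frame 2.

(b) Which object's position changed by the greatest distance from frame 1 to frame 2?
the cyan star

(moved 3.6; next 3.0)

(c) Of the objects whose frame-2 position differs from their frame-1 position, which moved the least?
the yellow square

(moved 1.0)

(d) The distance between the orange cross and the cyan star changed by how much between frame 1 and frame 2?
+3.6

Distance in frame 1: 6.4. Distance in frame 2: 10.0.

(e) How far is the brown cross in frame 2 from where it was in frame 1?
1.6

The brown cross moved from (2.4, 9.3) to (0.9, 9.9), a distance of √(1.5² + 0.6²) ≈ 1.6.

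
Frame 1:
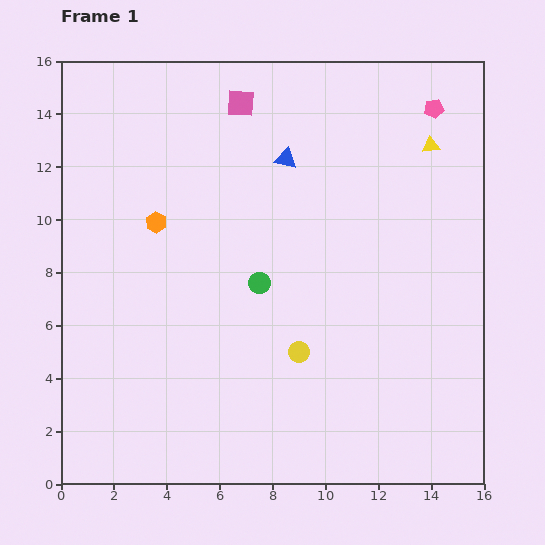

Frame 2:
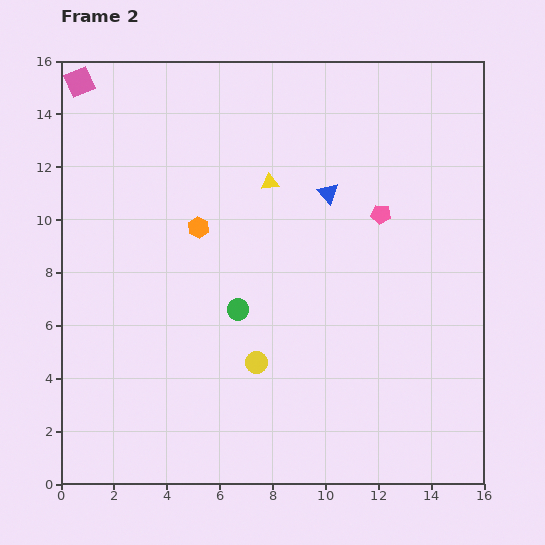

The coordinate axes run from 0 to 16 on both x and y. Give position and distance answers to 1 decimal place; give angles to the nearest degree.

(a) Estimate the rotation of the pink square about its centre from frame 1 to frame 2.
26° counter-clockwise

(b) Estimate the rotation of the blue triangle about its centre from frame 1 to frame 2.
35° clockwise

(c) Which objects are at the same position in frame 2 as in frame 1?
none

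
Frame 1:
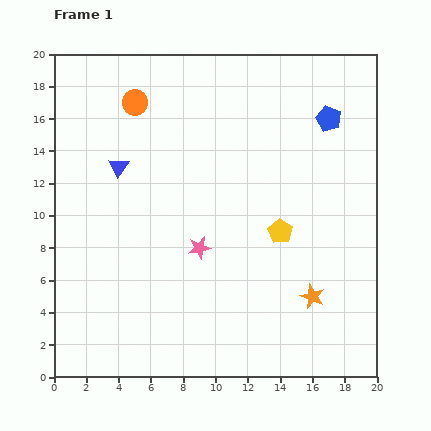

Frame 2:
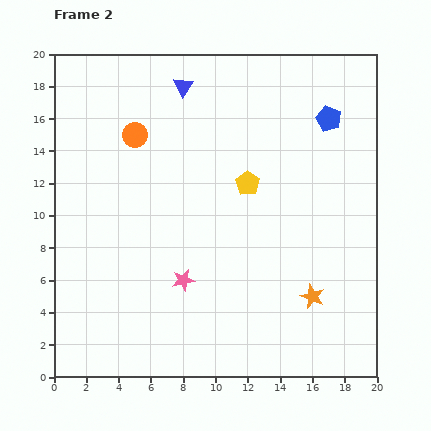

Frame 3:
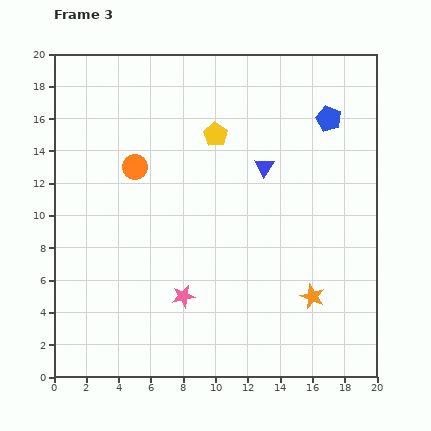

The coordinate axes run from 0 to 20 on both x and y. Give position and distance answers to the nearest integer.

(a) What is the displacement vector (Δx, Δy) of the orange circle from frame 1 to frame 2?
(0, -2)

The orange circle was at (5, 17) in frame 1 and (5, 15) in frame 2.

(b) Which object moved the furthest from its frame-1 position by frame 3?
the blue triangle

(moved 9; next 7)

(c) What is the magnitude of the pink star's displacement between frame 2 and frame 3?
1

The pink star moved from (8, 6) to (8, 5), a distance of √(0² + 1²) ≈ 1.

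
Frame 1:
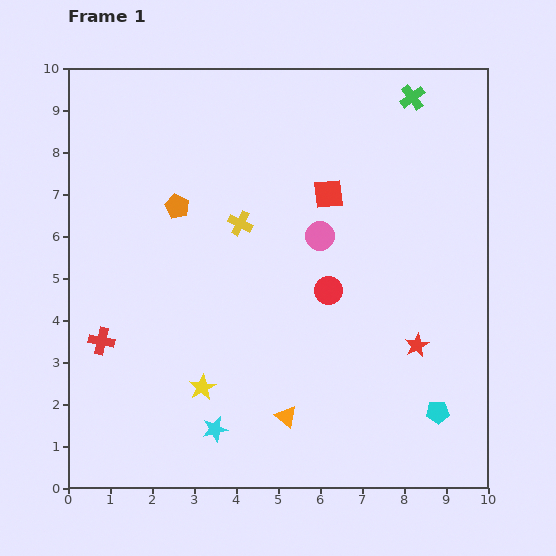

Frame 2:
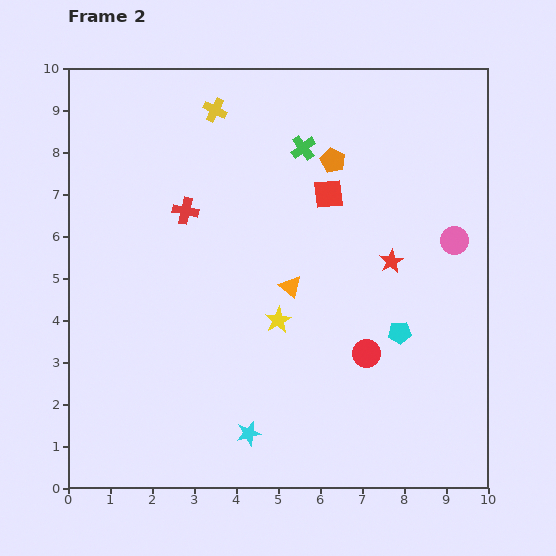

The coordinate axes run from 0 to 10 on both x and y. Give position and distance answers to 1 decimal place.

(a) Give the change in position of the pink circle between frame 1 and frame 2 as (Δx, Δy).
(3.2, -0.1)

The pink circle was at (6.0, 6.0) in frame 1 and (9.2, 5.9) in frame 2.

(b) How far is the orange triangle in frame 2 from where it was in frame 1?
3.1

The orange triangle moved from (5.2, 1.7) to (5.3, 4.8), a distance of √(0.1² + 3.1²) ≈ 3.1.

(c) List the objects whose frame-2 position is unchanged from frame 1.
the red square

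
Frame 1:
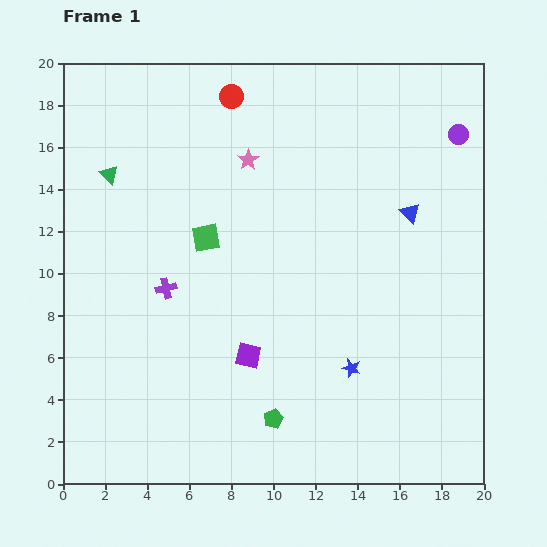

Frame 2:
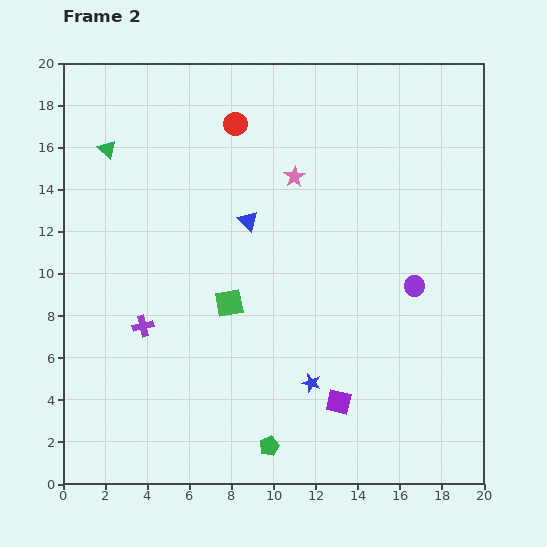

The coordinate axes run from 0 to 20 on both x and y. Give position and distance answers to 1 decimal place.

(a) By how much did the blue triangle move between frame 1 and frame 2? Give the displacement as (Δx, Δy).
(-7.7, -0.4)

The blue triangle was at (16.5, 12.9) in frame 1 and (8.8, 12.5) in frame 2.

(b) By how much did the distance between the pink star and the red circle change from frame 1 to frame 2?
+0.7

Distance in frame 1: 3.1. Distance in frame 2: 3.8.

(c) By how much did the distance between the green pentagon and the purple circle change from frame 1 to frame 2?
-5.8

Distance in frame 1: 16.1. Distance in frame 2: 10.3.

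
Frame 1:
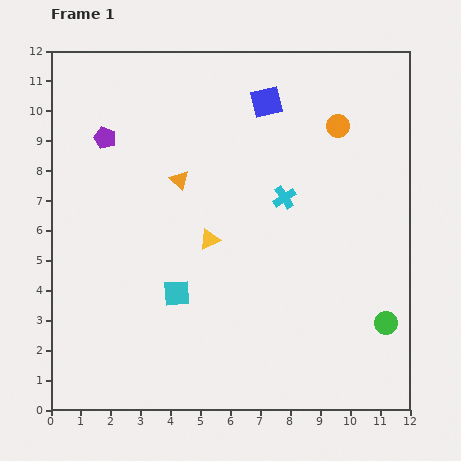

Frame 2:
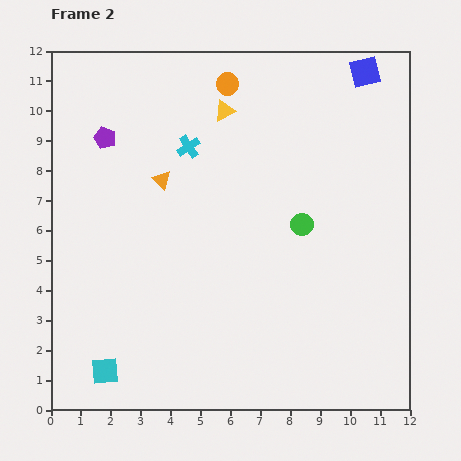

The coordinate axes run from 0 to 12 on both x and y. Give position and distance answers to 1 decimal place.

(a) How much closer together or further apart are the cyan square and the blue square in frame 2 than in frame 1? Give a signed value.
+6.2

Distance in frame 1: 7.1. Distance in frame 2: 13.3.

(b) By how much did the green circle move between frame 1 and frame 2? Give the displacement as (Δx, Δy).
(-2.8, 3.3)

The green circle was at (11.2, 2.9) in frame 1 and (8.4, 6.2) in frame 2.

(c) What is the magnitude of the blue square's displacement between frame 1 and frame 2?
3.4

The blue square moved from (7.2, 10.3) to (10.5, 11.3), a distance of √(3.3² + 1.0²) ≈ 3.4.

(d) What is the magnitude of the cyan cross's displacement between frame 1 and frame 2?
3.6

The cyan cross moved from (7.8, 7.1) to (4.6, 8.8), a distance of √(3.2² + 1.7²) ≈ 3.6.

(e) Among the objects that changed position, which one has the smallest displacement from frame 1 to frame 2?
the orange triangle

(moved 0.6)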